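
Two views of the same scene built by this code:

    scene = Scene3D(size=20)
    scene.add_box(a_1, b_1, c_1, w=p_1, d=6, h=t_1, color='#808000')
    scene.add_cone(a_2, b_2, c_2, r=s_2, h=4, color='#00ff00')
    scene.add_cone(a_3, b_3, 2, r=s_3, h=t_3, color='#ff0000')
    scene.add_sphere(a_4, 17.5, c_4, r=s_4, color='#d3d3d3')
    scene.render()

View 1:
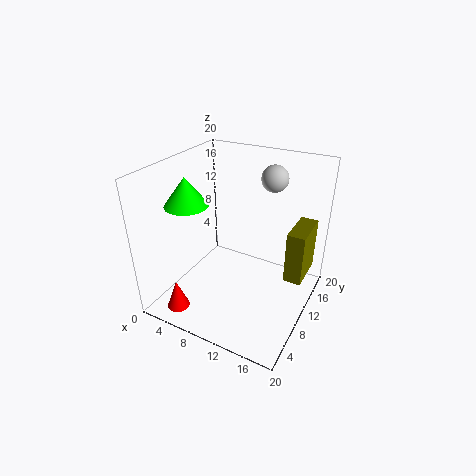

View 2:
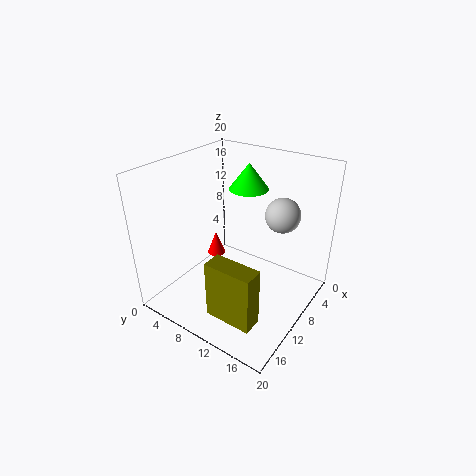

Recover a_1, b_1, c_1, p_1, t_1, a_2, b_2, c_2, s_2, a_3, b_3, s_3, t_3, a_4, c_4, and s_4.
a_1 = 16.5; b_1 = 11.5; c_1 = 4; p_1 = 2.5; t_1 = 7.5; a_2 = 3.5; b_2 = 7.5; c_2 = 14.5; s_2 = 3; a_3 = 5; b_3 = 2; s_3 = 1.5; t_3 = 4; a_4 = 12; c_4 = 16.5; s_4 = 2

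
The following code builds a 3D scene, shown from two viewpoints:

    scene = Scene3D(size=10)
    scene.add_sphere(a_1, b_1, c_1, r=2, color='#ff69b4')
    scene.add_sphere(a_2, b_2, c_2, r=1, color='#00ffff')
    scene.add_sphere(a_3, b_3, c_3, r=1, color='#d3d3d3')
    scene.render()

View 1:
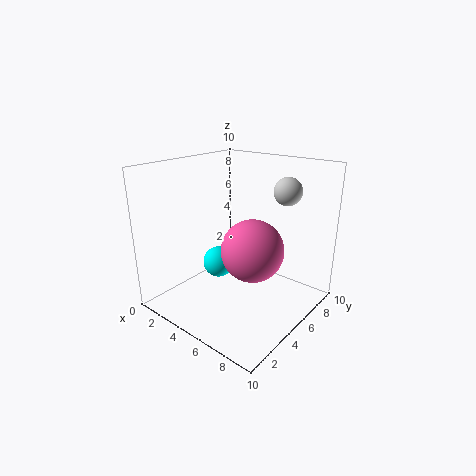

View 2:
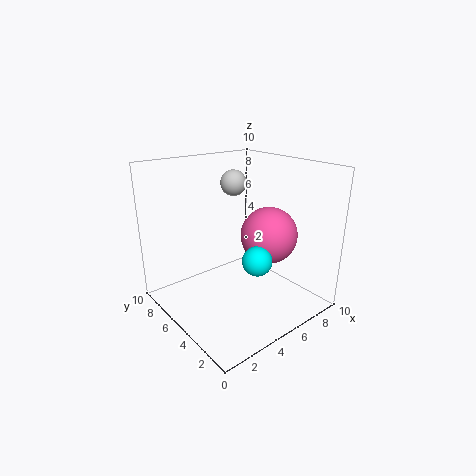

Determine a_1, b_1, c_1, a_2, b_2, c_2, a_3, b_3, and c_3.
a_1 = 7
b_1 = 4
c_1 = 5
a_2 = 5
b_2 = 3
c_2 = 4
a_3 = 7
b_3 = 8
c_3 = 8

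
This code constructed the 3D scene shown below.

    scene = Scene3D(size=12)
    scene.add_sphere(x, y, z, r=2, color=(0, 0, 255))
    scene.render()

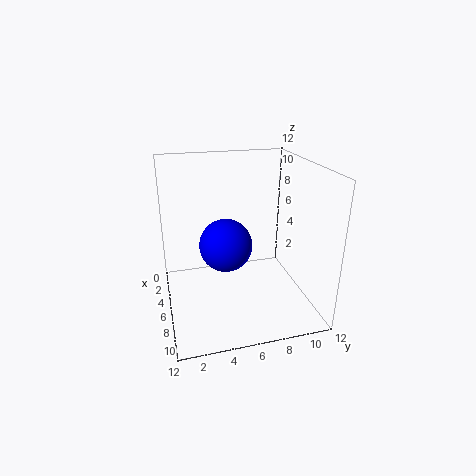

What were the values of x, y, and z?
x = 8
y = 4.5
z = 6.5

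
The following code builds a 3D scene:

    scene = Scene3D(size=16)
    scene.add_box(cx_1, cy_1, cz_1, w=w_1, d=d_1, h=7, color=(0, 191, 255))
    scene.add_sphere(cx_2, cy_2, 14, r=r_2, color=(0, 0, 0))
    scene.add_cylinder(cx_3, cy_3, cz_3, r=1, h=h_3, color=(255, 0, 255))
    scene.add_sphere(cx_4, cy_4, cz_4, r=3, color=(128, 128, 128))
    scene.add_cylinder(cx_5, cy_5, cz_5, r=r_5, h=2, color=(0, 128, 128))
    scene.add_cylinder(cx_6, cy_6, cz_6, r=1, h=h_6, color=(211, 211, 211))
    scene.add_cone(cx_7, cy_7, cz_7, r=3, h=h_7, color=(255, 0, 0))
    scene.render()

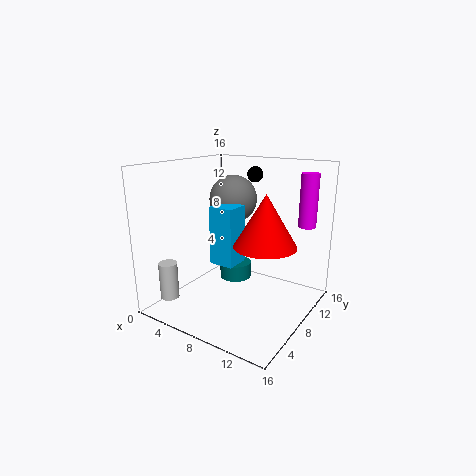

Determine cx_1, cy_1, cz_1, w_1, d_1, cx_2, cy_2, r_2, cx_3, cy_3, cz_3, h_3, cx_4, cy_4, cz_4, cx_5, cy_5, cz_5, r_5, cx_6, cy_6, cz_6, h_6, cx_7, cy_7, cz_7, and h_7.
cx_1 = 4, cy_1 = 8, cz_1 = 4, w_1 = 3, d_1 = 3, cx_2 = 6, cy_2 = 15, r_2 = 1, cx_3 = 14, cy_3 = 13, cz_3 = 9, h_3 = 6, cx_4 = 4, cy_4 = 13, cz_4 = 11, cx_5 = 5, cy_5 = 12, cz_5 = 1, r_5 = 2, cx_6 = 3, cy_6 = 2, cz_6 = 2, h_6 = 4, cx_7 = 13, cy_7 = 5, cz_7 = 9, h_7 = 5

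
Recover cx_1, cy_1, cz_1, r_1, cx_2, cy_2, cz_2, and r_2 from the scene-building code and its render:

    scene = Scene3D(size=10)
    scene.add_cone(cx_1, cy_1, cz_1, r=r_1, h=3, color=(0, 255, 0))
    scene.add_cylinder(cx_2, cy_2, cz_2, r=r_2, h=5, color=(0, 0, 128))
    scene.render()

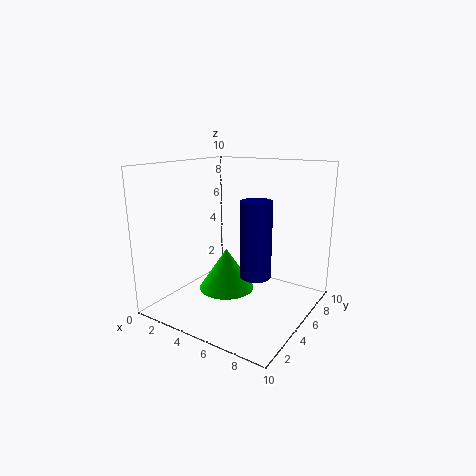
cx_1 = 4, cy_1 = 5, cz_1 = 1, r_1 = 2, cx_2 = 7, cy_2 = 4, cz_2 = 3, r_2 = 1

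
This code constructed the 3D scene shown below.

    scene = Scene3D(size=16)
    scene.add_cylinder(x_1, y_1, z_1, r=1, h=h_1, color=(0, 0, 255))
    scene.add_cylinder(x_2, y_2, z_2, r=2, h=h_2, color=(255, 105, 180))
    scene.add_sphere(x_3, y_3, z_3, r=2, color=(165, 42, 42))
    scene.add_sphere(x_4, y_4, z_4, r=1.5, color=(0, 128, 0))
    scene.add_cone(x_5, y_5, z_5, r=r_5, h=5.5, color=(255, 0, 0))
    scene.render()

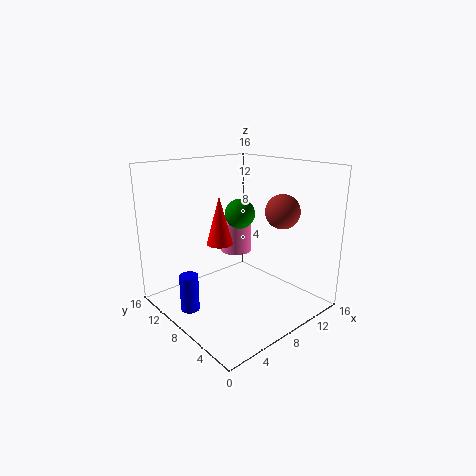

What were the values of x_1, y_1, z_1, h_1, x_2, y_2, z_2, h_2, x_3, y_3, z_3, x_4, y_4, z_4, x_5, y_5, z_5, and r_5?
x_1 = 2; y_1 = 9; z_1 = 1; h_1 = 4; x_2 = 12; y_2 = 13; z_2 = 4; h_2 = 4; x_3 = 13; y_3 = 6; z_3 = 10.5; x_4 = 6.5; y_4 = 6; z_4 = 11.5; x_5 = 7; y_5 = 10; z_5 = 7; r_5 = 1.5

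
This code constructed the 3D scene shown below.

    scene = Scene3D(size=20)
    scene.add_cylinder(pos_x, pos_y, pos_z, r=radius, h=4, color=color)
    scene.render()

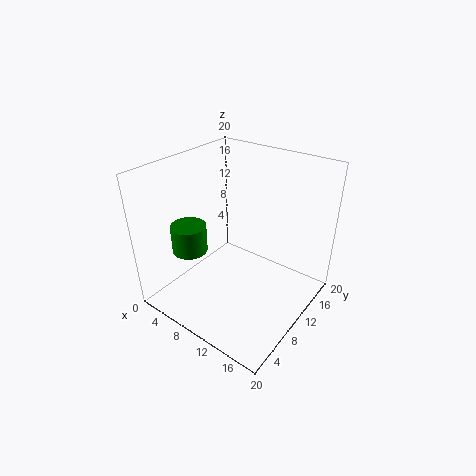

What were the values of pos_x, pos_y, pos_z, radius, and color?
pos_x = 4; pos_y = 6.5; pos_z = 7.5; radius = 2.5; color = 'green'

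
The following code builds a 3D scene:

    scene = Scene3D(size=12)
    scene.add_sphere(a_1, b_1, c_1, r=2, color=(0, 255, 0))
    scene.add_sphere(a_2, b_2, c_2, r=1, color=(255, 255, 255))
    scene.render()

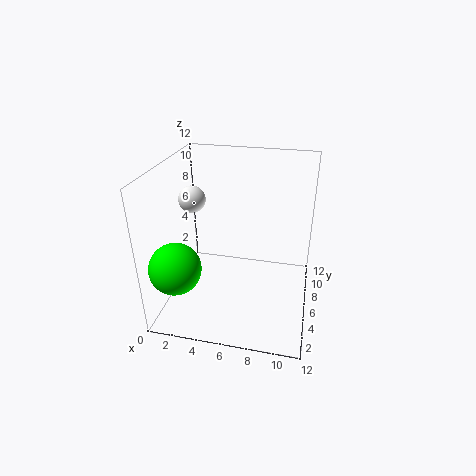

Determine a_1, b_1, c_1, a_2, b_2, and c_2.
a_1 = 2
b_1 = 2
c_1 = 5
a_2 = 3
b_2 = 4
c_2 = 10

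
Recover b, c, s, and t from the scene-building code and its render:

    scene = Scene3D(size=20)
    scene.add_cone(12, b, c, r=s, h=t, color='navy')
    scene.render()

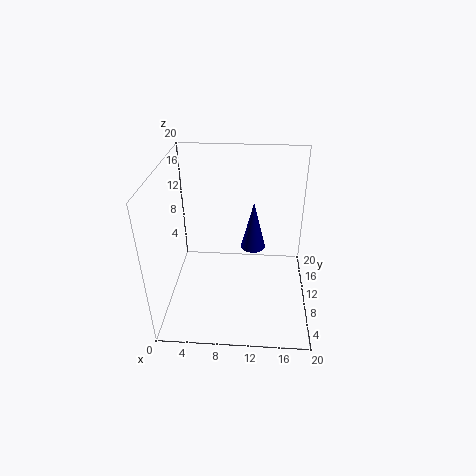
b = 17, c = 4, s = 2, t = 8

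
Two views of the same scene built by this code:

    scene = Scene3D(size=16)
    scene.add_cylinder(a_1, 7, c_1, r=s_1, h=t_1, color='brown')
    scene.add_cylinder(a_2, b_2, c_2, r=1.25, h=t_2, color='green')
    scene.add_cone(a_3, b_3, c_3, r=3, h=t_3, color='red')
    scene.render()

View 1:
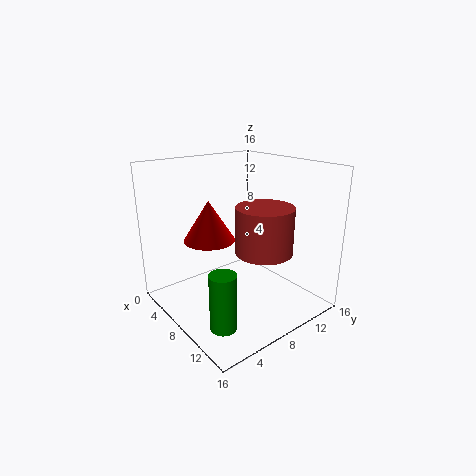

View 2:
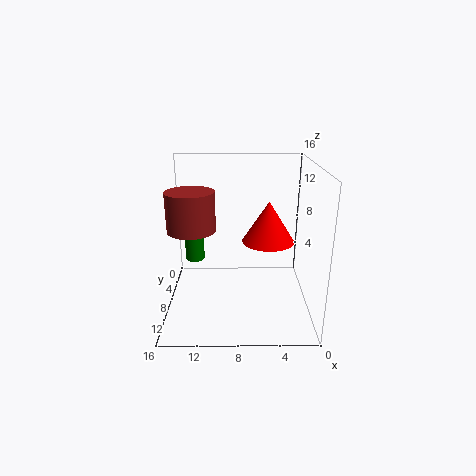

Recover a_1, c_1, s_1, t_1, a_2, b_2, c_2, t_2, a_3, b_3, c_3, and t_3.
a_1 = 13.25
c_1 = 8.5
s_1 = 2.75
t_1 = 4.5
a_2 = 13.75
b_2 = 1.75
c_2 = 2.5
t_2 = 5.5
a_3 = 4.5
b_3 = 6.5
c_3 = 7
t_3 = 4.75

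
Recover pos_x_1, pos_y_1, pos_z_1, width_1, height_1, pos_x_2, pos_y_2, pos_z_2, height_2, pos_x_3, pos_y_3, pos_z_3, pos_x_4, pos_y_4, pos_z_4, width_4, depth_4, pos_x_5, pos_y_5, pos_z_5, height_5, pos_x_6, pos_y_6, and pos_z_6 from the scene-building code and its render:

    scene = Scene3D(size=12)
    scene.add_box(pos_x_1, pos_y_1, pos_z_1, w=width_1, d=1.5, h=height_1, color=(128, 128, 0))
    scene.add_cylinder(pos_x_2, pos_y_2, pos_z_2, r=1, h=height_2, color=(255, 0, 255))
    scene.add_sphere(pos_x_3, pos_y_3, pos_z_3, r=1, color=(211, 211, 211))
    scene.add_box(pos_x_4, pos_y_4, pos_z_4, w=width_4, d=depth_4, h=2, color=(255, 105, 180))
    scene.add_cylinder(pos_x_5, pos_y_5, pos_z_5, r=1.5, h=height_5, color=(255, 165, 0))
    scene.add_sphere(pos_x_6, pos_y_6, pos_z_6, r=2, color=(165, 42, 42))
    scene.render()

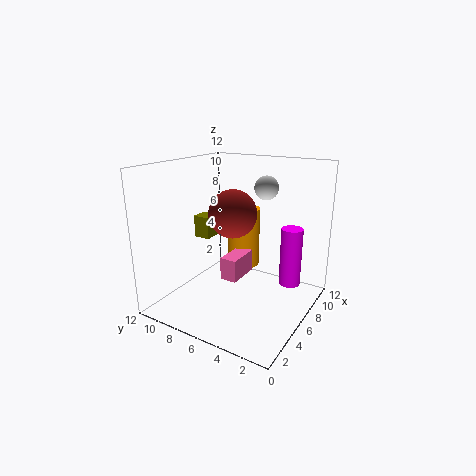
pos_x_1 = 6.5; pos_y_1 = 9.5; pos_z_1 = 5; width_1 = 1.5; height_1 = 2; pos_x_2 = 10.5; pos_y_2 = 3; pos_z_2 = 0.5; height_2 = 5.5; pos_x_3 = 8; pos_y_3 = 4.5; pos_z_3 = 10; pos_x_4 = 5.5; pos_y_4 = 6; pos_z_4 = 2; width_4 = 3; depth_4 = 1.5; pos_x_5 = 9.5; pos_y_5 = 7.5; pos_z_5 = 2; height_5 = 5.5; pos_x_6 = 6; pos_y_6 = 6.5; pos_z_6 = 8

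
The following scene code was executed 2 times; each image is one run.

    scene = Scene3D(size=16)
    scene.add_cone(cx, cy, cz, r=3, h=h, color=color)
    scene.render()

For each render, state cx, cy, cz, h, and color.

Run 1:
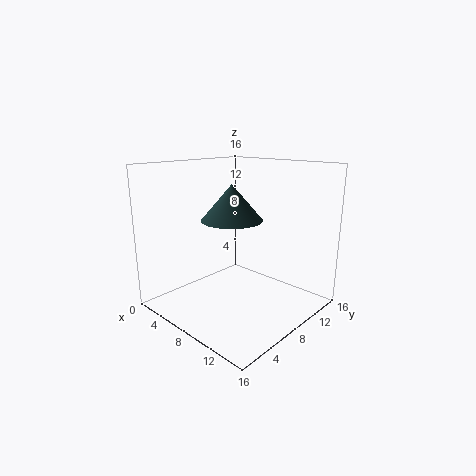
cx = 10, cy = 5, cz = 11, h = 3.5, color = 'darkslategray'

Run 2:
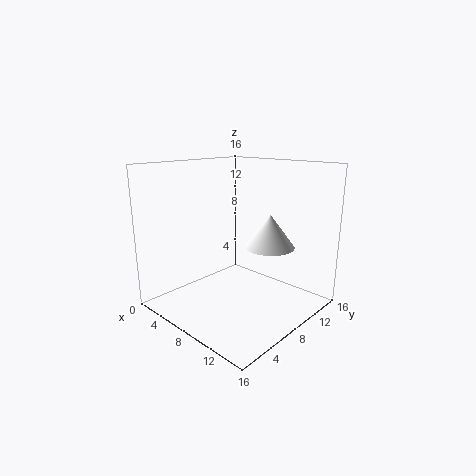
cx = 9, cy = 12.5, cz = 6, h = 4, color = 'white'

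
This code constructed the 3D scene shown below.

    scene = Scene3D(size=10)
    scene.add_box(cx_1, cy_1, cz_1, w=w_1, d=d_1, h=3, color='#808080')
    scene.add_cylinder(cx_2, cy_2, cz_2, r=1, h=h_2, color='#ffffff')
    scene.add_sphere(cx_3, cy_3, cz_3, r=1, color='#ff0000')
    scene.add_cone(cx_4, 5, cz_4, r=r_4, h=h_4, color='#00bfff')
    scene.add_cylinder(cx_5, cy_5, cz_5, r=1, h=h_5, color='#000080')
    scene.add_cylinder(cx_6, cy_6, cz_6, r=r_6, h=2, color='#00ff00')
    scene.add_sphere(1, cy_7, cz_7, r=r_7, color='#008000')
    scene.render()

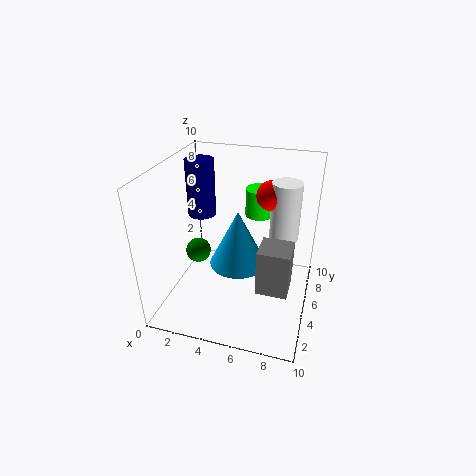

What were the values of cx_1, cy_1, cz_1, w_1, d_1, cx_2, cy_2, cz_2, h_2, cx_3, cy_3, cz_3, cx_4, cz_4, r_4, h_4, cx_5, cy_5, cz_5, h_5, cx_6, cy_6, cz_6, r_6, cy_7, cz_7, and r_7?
cx_1 = 7; cy_1 = 2; cz_1 = 3; w_1 = 2; d_1 = 2; cx_2 = 8; cy_2 = 6; cz_2 = 5; h_2 = 4; cx_3 = 7; cy_3 = 6; cz_3 = 8; cx_4 = 5; cz_4 = 3; r_4 = 2; h_4 = 4; cx_5 = 2; cy_5 = 6; cz_5 = 6; h_5 = 4; cx_6 = 6; cy_6 = 7; cz_6 = 6; r_6 = 1; cy_7 = 7; cz_7 = 2; r_7 = 1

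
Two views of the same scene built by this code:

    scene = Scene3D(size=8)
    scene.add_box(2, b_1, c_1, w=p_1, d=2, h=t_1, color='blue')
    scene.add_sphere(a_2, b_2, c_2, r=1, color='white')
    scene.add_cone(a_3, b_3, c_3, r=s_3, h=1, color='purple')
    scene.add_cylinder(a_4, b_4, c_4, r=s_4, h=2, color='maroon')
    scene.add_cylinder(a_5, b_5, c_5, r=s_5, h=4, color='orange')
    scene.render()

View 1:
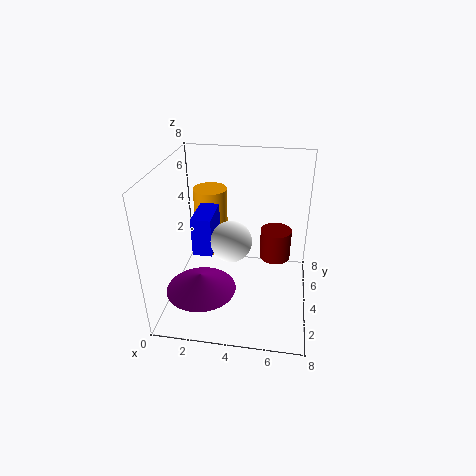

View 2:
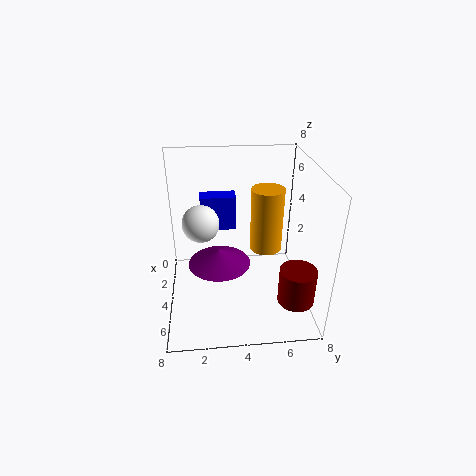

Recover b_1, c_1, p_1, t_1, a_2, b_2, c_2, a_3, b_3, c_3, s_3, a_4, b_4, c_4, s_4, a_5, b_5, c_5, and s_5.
b_1 = 2
c_1 = 4
p_1 = 1
t_1 = 2
a_2 = 4
b_2 = 2
c_2 = 5
a_3 = 2
b_3 = 3
c_3 = 1
s_3 = 2
a_4 = 6
b_4 = 7
c_4 = 1
s_4 = 1
a_5 = 2
b_5 = 6
c_5 = 2
s_5 = 1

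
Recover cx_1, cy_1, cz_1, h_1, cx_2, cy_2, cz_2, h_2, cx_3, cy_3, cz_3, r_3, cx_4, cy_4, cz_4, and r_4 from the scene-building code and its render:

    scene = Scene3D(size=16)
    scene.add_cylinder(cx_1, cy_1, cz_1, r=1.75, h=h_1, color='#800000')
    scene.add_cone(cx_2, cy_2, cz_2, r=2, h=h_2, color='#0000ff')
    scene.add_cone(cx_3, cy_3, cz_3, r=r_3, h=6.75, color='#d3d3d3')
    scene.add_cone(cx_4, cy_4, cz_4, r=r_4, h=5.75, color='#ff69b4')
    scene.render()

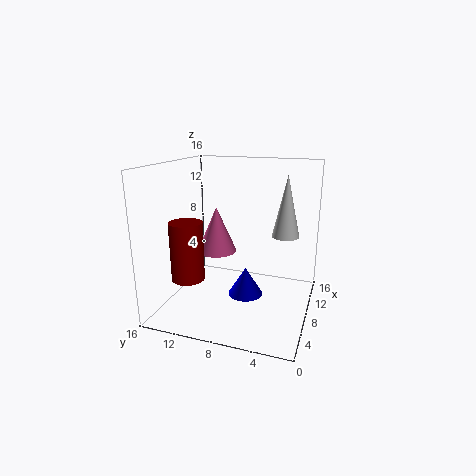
cx_1 = 4
cy_1 = 12.25
cz_1 = 4.25
h_1 = 6.25
cx_2 = 8.5
cy_2 = 7.25
cz_2 = 1
h_2 = 3.25
cx_3 = 9.5
cy_3 = 3
cz_3 = 8.25
r_3 = 1.5
cx_4 = 12
cy_4 = 12.25
cz_4 = 4.5
r_4 = 2.5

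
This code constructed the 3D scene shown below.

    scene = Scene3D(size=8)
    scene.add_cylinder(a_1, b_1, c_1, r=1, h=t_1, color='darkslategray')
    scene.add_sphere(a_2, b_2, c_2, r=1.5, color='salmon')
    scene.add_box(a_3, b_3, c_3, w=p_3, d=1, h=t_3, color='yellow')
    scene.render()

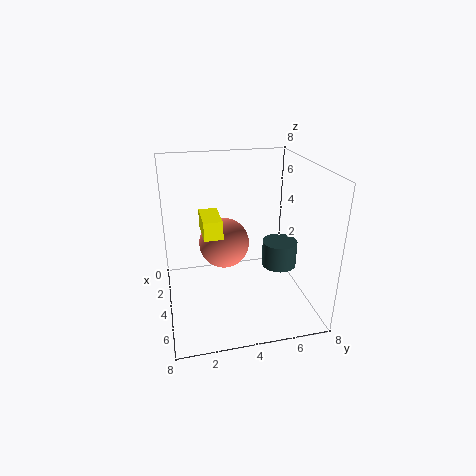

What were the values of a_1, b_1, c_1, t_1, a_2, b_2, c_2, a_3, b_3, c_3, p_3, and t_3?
a_1 = 4, b_1 = 6.5, c_1 = 2, t_1 = 1.5, a_2 = 2.5, b_2 = 3.5, c_2 = 3, a_3 = 3, b_3 = 2, c_3 = 4.5, p_3 = 2, t_3 = 1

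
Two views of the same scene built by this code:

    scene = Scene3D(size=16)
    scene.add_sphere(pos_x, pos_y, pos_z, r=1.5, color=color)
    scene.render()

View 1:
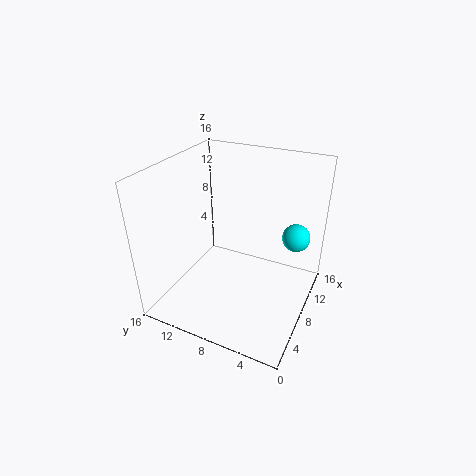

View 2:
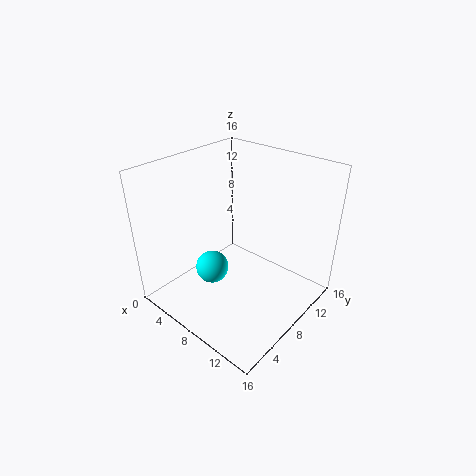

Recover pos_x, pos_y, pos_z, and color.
pos_x = 10; pos_y = 2; pos_z = 8.5; color = 'cyan'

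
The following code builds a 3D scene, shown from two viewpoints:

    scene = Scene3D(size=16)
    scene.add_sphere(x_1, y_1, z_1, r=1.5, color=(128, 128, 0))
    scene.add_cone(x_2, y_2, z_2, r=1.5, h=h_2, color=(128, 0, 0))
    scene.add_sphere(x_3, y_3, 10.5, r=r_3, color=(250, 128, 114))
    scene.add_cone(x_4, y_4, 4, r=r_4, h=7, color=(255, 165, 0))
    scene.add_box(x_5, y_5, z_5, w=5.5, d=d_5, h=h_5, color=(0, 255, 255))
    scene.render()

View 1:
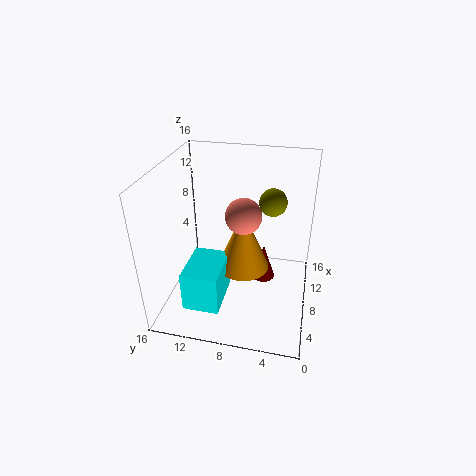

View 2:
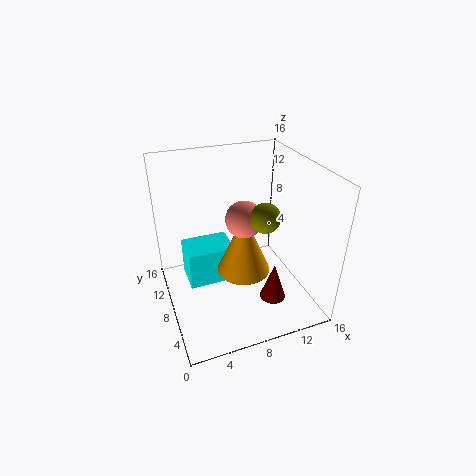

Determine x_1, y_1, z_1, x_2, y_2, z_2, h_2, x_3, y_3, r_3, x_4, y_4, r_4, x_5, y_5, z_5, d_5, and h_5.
x_1 = 9.5; y_1 = 4.5; z_1 = 12; x_2 = 11.5; y_2 = 5.5; z_2 = 0.5; h_2 = 4.5; x_3 = 8.5; y_3 = 7.5; r_3 = 2; x_4 = 8.5; y_4 = 7.5; r_4 = 3; x_5 = 2.5; y_5 = 9; z_5 = 1.5; d_5 = 4; h_5 = 4.5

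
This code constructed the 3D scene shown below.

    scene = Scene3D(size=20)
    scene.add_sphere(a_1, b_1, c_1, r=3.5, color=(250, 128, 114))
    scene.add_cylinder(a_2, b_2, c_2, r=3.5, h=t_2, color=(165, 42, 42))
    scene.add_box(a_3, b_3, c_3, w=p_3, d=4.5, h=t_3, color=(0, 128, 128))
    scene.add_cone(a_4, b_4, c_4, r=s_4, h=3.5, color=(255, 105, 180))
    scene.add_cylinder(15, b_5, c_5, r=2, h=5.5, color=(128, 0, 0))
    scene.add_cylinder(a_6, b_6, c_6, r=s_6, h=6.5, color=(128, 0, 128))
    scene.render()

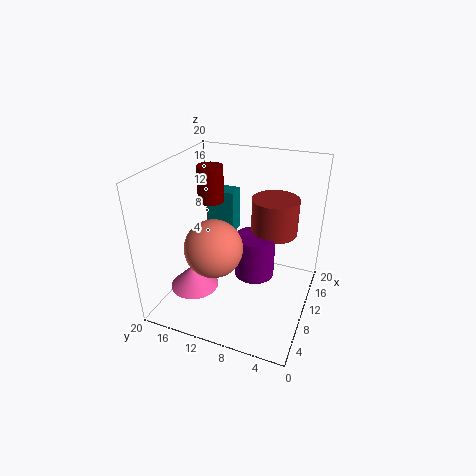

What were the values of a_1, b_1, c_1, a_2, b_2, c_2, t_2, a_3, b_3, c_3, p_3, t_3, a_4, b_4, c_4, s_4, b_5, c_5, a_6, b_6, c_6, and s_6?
a_1 = 3.5
b_1 = 10.5
c_1 = 12
a_2 = 16
b_2 = 6.5
c_2 = 8.5
t_2 = 5.5
a_3 = 16.5
b_3 = 13.5
c_3 = 6.5
p_3 = 3
t_3 = 7
a_4 = 7.5
b_4 = 16
c_4 = 2
s_4 = 3.5
b_5 = 16.5
c_5 = 12.5
a_6 = 13
b_6 = 8.5
c_6 = 2.5
s_6 = 3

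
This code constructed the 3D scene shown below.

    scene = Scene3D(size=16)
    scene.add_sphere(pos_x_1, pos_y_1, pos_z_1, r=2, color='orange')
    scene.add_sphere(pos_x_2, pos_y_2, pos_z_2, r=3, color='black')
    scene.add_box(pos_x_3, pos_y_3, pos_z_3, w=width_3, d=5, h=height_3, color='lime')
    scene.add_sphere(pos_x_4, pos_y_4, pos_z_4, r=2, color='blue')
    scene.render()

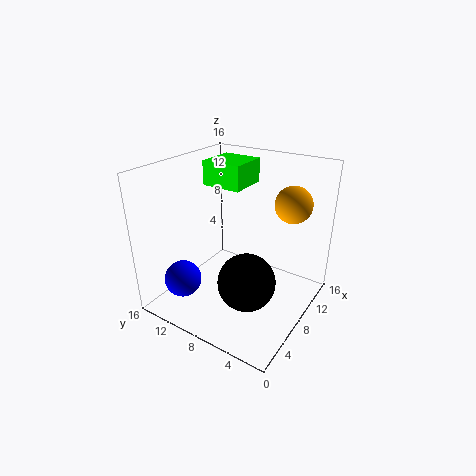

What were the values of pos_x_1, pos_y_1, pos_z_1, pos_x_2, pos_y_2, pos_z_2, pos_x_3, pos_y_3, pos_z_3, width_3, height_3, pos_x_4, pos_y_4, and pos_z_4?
pos_x_1 = 11
pos_y_1 = 3
pos_z_1 = 12
pos_x_2 = 5
pos_y_2 = 5
pos_z_2 = 5
pos_x_3 = 11
pos_y_3 = 10
pos_z_3 = 12
width_3 = 5
height_3 = 3
pos_x_4 = 3
pos_y_4 = 12
pos_z_4 = 4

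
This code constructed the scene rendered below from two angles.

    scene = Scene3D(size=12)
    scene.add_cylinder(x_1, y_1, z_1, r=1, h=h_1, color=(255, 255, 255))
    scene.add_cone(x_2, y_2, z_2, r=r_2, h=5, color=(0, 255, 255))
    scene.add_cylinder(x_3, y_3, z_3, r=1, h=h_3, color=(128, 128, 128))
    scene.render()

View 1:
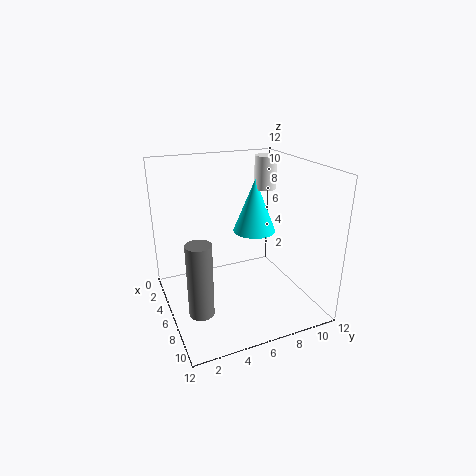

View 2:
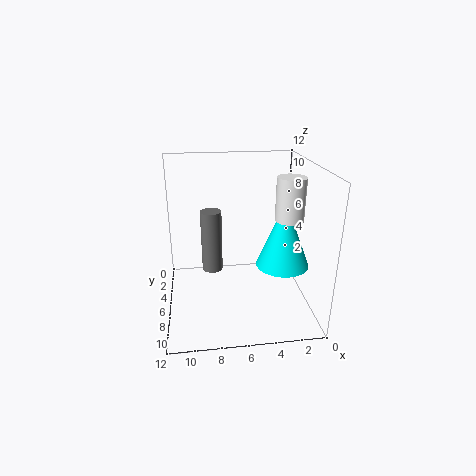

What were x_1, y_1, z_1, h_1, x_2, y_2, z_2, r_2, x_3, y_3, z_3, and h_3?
x_1 = 3, y_1 = 10, z_1 = 9, h_1 = 3, x_2 = 3, y_2 = 9, z_2 = 5, r_2 = 2, x_3 = 8, y_3 = 2, z_3 = 1, h_3 = 6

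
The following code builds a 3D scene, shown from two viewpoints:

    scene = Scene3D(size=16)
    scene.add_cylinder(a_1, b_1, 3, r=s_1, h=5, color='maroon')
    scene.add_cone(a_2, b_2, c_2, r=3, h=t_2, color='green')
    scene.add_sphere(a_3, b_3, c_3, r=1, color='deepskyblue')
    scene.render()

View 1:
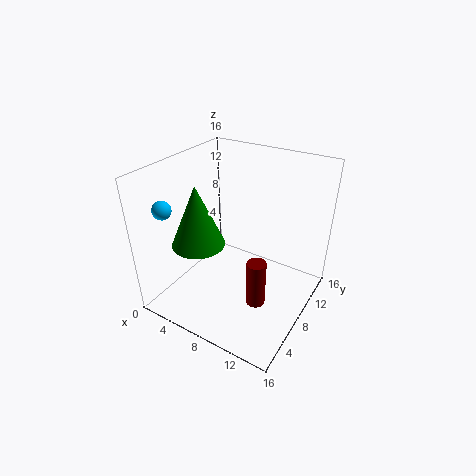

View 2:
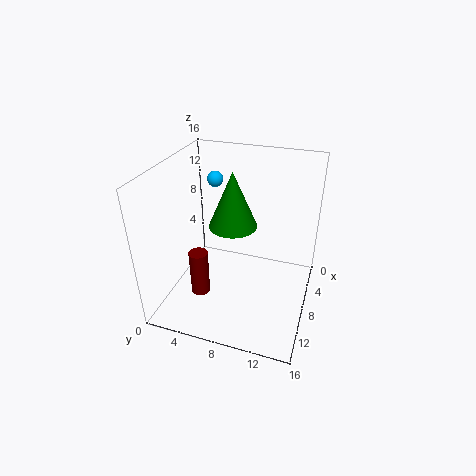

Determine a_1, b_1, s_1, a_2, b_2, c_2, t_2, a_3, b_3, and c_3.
a_1 = 12
b_1 = 5
s_1 = 1
a_2 = 4
b_2 = 6
c_2 = 7
t_2 = 7
a_3 = 2
b_3 = 3
c_3 = 12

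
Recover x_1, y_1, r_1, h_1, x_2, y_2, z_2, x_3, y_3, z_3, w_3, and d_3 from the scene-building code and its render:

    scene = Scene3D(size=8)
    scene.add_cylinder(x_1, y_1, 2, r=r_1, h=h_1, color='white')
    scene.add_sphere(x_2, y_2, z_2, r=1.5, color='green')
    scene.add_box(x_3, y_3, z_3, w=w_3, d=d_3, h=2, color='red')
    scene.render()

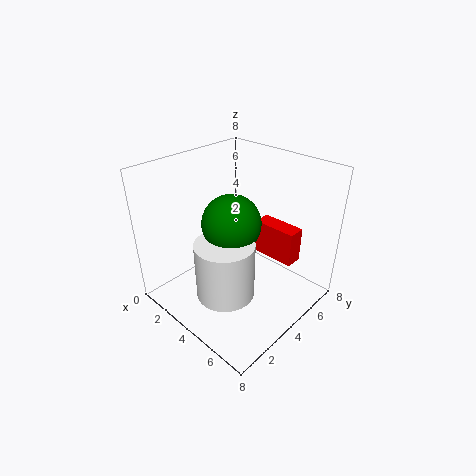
x_1 = 5
y_1 = 2
r_1 = 1.5
h_1 = 3
x_2 = 4.5
y_2 = 3
z_2 = 5.5
x_3 = 4
y_3 = 5.5
z_3 = 2.5
w_3 = 2.5
d_3 = 1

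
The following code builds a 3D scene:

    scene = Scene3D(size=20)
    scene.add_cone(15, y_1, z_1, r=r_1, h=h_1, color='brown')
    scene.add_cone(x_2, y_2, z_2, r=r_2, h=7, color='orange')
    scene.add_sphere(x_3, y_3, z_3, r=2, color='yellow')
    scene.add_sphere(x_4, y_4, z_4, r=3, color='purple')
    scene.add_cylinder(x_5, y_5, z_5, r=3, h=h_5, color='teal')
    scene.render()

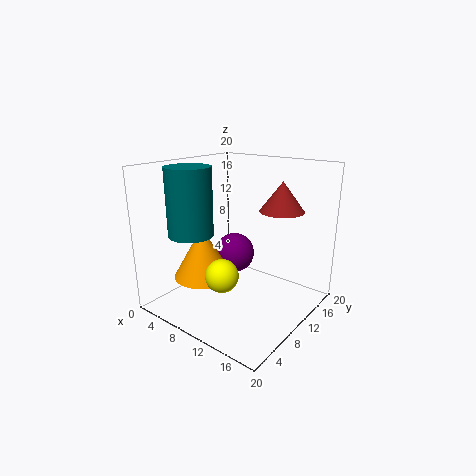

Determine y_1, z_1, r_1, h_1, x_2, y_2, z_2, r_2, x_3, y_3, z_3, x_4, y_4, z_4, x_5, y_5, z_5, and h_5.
y_1 = 13, z_1 = 14, r_1 = 3, h_1 = 4, x_2 = 7, y_2 = 6, z_2 = 5, r_2 = 4, x_3 = 13, y_3 = 3, z_3 = 8, x_4 = 7, y_4 = 13, z_4 = 6, x_5 = 6, y_5 = 5, z_5 = 11, h_5 = 9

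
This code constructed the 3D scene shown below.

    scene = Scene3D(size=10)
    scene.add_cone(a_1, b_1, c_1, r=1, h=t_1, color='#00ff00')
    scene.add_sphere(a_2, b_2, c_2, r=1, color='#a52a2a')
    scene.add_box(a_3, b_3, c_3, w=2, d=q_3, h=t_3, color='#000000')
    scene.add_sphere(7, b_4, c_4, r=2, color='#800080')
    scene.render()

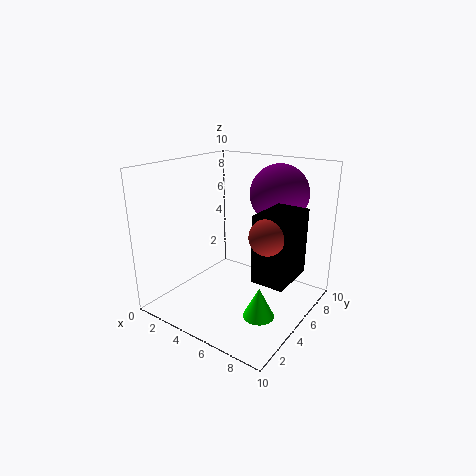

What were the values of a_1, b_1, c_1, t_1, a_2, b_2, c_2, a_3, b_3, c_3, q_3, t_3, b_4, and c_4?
a_1 = 8
b_1 = 3
c_1 = 1
t_1 = 2
a_2 = 9
b_2 = 2
c_2 = 7
a_3 = 8
b_3 = 2
c_3 = 4
q_3 = 3
t_3 = 4
b_4 = 7
c_4 = 8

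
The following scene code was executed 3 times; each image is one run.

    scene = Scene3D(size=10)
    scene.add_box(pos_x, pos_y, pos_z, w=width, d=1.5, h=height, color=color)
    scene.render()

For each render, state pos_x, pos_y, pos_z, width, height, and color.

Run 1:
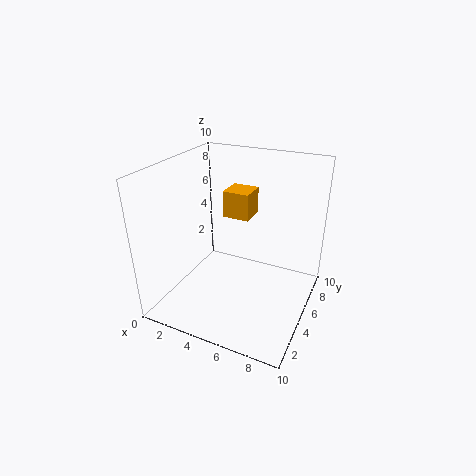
pos_x = 5.5, pos_y = 2, pos_z = 8, width = 1.5, height = 1.5, color = 'orange'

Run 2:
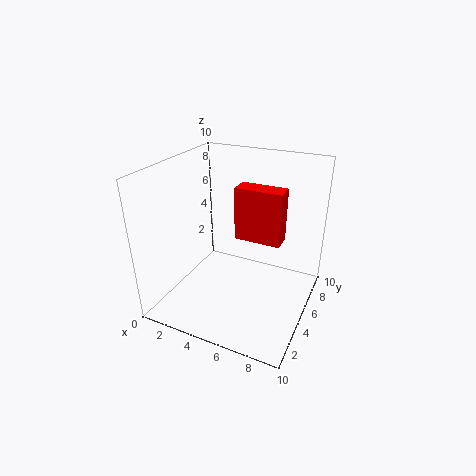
pos_x = 4, pos_y = 6.5, pos_z = 4, width = 3.5, height = 4, color = 'red'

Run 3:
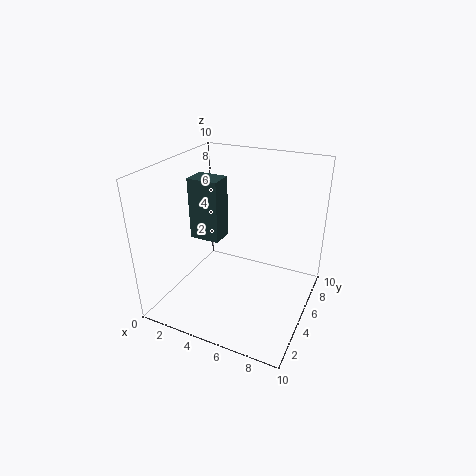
pos_x = 2.5, pos_y = 3, pos_z = 5.5, width = 2, height = 4, color = 'darkslategray'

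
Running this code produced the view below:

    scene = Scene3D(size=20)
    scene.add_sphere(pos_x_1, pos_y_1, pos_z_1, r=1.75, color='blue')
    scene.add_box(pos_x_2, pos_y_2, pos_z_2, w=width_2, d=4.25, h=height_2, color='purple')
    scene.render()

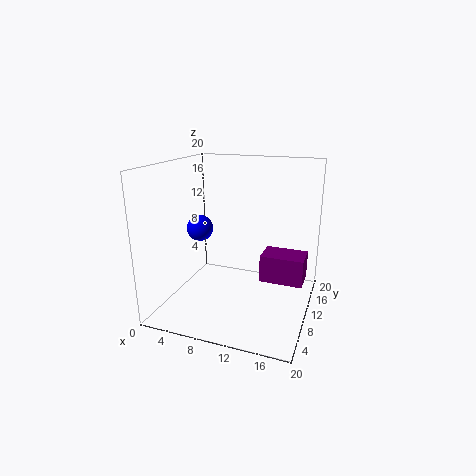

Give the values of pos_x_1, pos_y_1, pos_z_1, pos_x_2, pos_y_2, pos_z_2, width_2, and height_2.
pos_x_1 = 5.5
pos_y_1 = 7.5
pos_z_1 = 11.75
pos_x_2 = 12.75
pos_y_2 = 11.5
pos_z_2 = 3
width_2 = 6.25
height_2 = 4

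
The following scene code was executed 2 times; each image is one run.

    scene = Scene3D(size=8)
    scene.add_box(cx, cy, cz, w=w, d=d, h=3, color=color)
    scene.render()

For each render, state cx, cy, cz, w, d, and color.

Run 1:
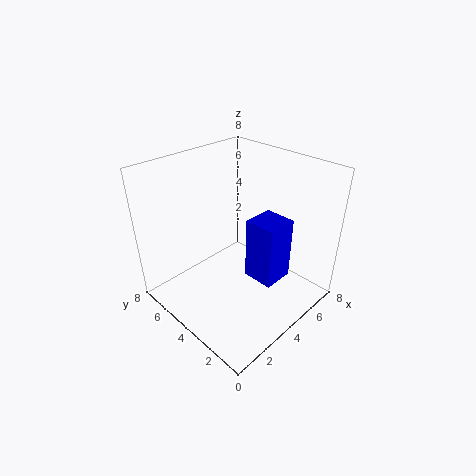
cx = 2.5; cy = 0.5; cz = 3.5; w = 1.5; d = 1.5; color = 'blue'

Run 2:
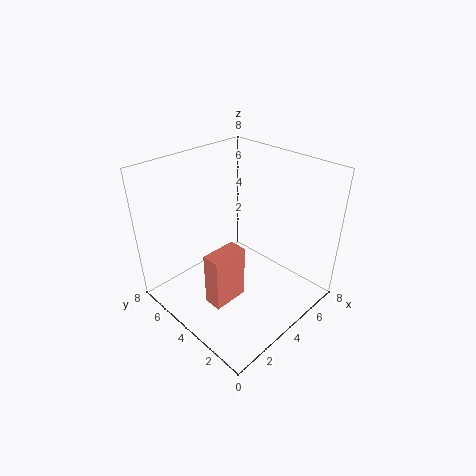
cx = 1.5; cy = 3; cz = 1; w = 2; d = 1; color = 'salmon'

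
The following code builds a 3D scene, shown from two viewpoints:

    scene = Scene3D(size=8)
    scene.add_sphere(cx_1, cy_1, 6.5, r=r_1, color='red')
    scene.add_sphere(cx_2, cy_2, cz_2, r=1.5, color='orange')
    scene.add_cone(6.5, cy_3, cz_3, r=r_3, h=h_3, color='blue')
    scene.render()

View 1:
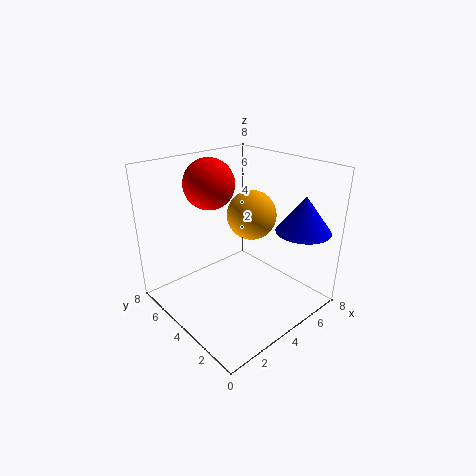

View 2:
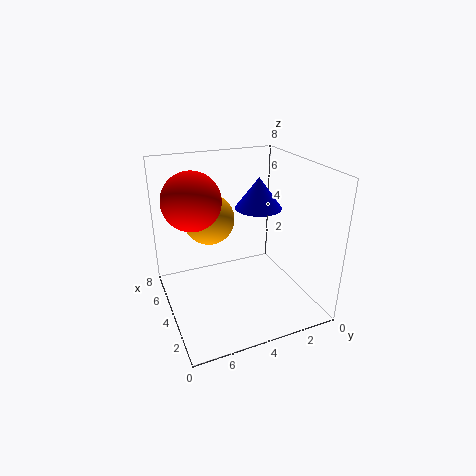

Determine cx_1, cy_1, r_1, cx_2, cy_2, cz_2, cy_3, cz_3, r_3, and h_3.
cx_1 = 4, cy_1 = 6.5, r_1 = 1.5, cx_2 = 6, cy_2 = 5, cz_2 = 4.5, cy_3 = 1.5, cz_3 = 4.5, r_3 = 1.5, h_3 = 2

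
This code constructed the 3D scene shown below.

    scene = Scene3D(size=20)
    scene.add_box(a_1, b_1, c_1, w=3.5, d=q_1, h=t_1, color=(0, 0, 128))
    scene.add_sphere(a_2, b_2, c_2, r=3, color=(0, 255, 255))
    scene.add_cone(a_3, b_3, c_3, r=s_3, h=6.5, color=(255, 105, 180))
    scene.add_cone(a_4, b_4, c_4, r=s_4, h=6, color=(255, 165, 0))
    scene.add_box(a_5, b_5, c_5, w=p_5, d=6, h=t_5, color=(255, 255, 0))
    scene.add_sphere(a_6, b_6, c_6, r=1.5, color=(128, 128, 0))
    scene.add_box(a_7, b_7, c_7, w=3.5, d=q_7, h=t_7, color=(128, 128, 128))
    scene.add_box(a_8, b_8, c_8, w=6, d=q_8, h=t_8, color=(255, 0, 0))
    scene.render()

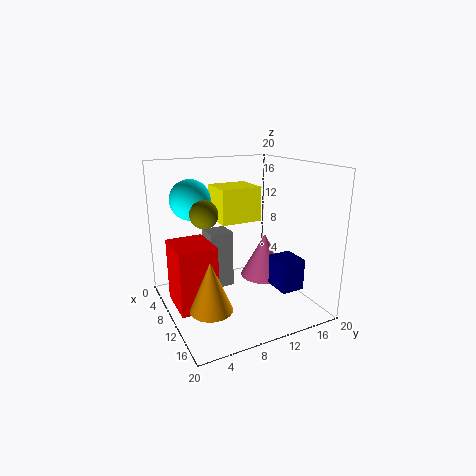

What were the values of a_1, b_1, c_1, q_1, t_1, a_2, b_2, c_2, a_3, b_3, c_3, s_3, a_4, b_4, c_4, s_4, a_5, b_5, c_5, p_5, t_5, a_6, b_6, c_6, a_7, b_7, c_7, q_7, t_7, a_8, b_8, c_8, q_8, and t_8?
a_1 = 15, b_1 = 12, c_1 = 5, q_1 = 3, t_1 = 4, a_2 = 3.5, b_2 = 5.5, c_2 = 14.5, a_3 = 9, b_3 = 15, c_3 = 3, s_3 = 3.5, a_4 = 17, b_4 = 3, c_4 = 4.5, s_4 = 2.5, a_5 = 3, b_5 = 8.5, c_5 = 11.5, p_5 = 5.5, t_5 = 5, a_6 = 17, b_6 = 2.5, c_6 = 16, a_7 = 4, b_7 = 7, c_7 = 1.5, q_7 = 3.5, t_7 = 8.5, a_8 = 7.5, b_8 = 0.5, c_8 = 2, q_8 = 5, t_8 = 8.5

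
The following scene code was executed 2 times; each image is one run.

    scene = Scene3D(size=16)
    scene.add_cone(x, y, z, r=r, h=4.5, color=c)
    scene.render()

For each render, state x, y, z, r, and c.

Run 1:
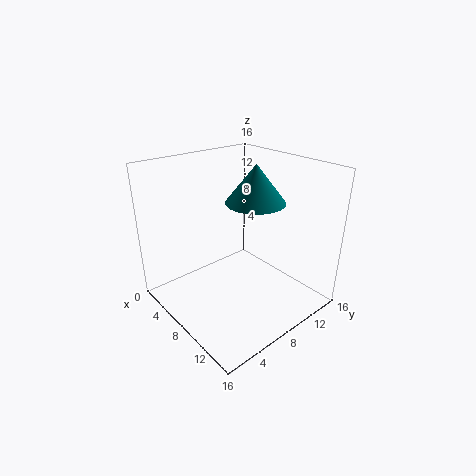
x = 7; y = 11.5; z = 11; r = 3.5; c = 'teal'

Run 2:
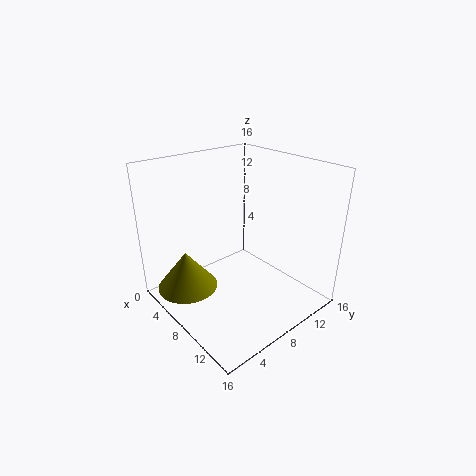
x = 4; y = 3.5; z = 1.5; r = 3.5; c = 'olive'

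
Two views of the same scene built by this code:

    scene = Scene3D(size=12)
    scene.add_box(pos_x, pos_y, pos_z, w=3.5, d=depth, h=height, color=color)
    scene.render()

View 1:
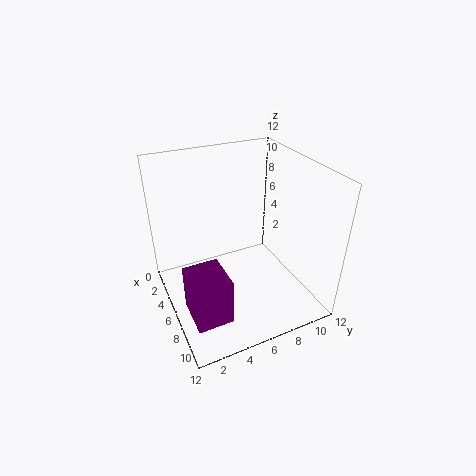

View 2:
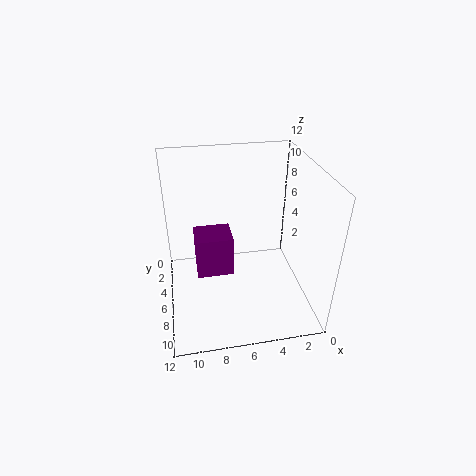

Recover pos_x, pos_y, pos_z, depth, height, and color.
pos_x = 6; pos_y = 1; pos_z = 0.5; depth = 3; height = 4; color = 'purple'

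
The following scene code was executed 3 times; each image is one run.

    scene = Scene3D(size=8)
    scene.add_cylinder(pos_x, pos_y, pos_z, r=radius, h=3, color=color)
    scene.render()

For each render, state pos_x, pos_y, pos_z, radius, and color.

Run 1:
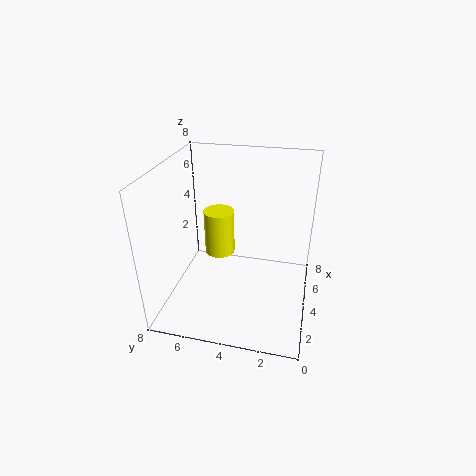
pos_x = 7, pos_y = 6, pos_z = 1, radius = 1, color = 'yellow'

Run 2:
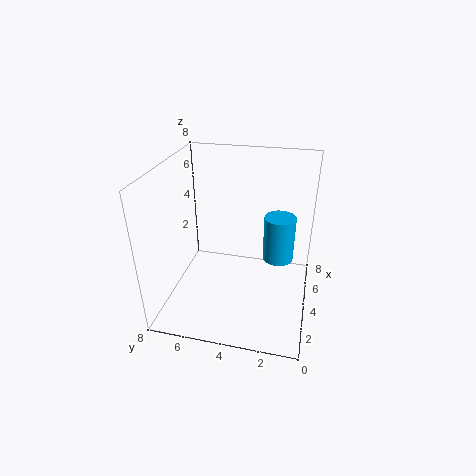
pos_x = 7, pos_y = 2, pos_z = 1, radius = 1, color = 'deepskyblue'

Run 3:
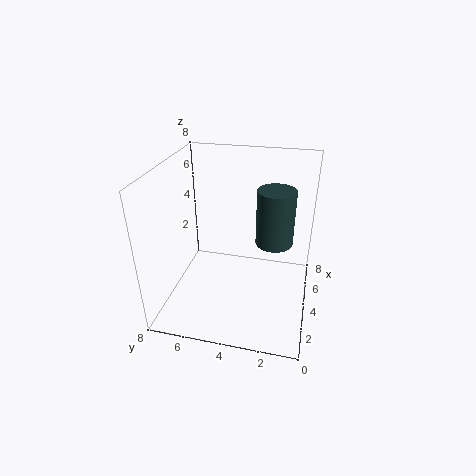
pos_x = 4, pos_y = 2, pos_z = 4, radius = 1, color = 'darkslategray'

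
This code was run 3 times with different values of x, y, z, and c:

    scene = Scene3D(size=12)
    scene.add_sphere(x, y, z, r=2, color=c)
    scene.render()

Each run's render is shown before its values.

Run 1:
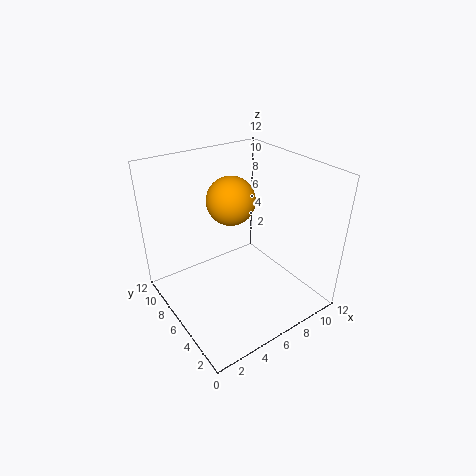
x = 6; y = 7; z = 9; c = 'orange'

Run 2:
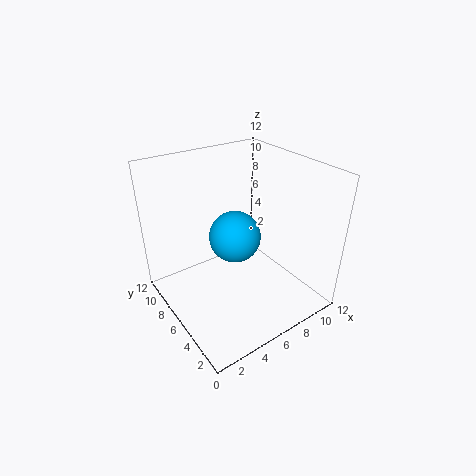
x = 5; y = 5; z = 7; c = 'deepskyblue'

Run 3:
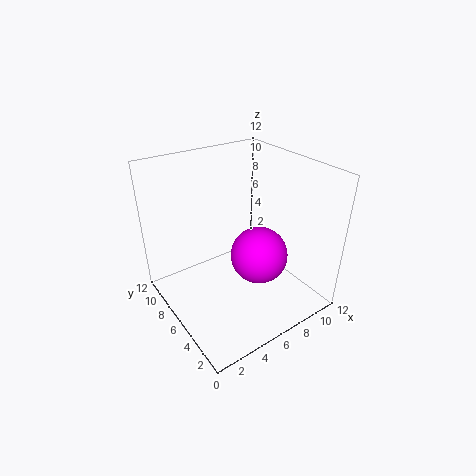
x = 5; y = 2; z = 7; c = 'magenta'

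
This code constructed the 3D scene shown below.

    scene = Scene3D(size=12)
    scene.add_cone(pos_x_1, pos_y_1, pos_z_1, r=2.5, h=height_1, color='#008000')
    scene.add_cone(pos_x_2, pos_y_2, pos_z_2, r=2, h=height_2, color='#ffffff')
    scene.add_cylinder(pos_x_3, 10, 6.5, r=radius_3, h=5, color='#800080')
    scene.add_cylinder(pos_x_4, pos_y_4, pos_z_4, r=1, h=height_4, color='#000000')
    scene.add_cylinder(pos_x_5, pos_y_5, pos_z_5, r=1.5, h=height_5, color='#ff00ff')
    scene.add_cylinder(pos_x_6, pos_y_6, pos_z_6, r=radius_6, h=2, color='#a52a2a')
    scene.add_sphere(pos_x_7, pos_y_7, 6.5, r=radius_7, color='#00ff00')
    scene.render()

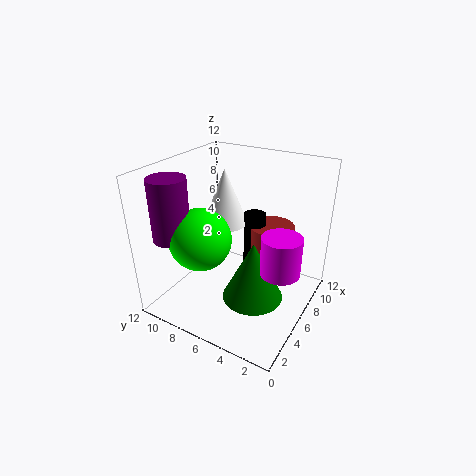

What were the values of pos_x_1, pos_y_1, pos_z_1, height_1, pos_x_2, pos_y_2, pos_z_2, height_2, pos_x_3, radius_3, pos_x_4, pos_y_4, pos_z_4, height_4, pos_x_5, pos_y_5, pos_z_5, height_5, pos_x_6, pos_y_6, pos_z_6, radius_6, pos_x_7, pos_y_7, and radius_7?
pos_x_1 = 5
pos_y_1 = 4
pos_z_1 = 1.5
height_1 = 5
pos_x_2 = 8
pos_y_2 = 8.5
pos_z_2 = 6
height_2 = 5
pos_x_3 = 2.5
radius_3 = 1.5
pos_x_4 = 9
pos_y_4 = 6
pos_z_4 = 2
height_4 = 5
pos_x_5 = 4.5
pos_y_5 = 1.5
pos_z_5 = 5
height_5 = 3
pos_x_6 = 9.5
pos_y_6 = 4.5
pos_z_6 = 4
radius_6 = 2
pos_x_7 = 3.5
pos_y_7 = 8
radius_7 = 2.5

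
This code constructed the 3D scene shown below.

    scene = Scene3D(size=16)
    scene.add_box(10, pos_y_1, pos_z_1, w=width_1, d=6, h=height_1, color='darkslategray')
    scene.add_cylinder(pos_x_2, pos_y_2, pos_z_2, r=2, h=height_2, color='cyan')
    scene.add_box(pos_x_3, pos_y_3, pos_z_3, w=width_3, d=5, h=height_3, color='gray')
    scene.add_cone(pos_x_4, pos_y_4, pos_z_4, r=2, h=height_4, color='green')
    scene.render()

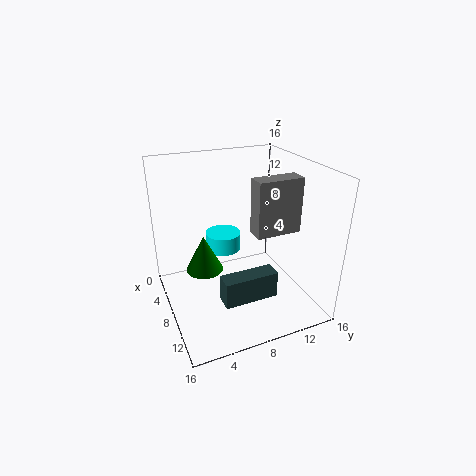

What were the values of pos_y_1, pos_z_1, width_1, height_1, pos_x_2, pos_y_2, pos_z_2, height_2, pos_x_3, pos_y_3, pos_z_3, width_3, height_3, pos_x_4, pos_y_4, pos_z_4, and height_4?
pos_y_1 = 5, pos_z_1 = 2, width_1 = 2, height_1 = 3, pos_x_2 = 6, pos_y_2 = 7, pos_z_2 = 6, height_2 = 2, pos_x_3 = 9, pos_y_3 = 9, pos_z_3 = 9, width_3 = 2, height_3 = 6, pos_x_4 = 8, pos_y_4 = 4, pos_z_4 = 5, height_4 = 4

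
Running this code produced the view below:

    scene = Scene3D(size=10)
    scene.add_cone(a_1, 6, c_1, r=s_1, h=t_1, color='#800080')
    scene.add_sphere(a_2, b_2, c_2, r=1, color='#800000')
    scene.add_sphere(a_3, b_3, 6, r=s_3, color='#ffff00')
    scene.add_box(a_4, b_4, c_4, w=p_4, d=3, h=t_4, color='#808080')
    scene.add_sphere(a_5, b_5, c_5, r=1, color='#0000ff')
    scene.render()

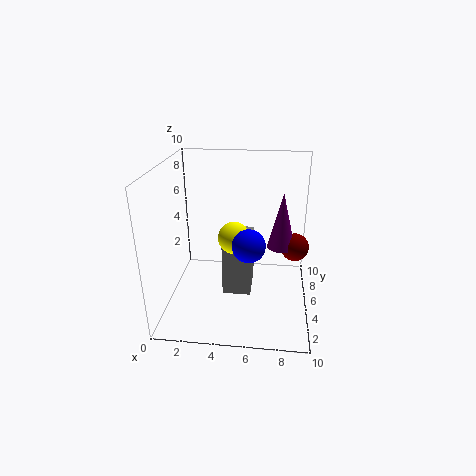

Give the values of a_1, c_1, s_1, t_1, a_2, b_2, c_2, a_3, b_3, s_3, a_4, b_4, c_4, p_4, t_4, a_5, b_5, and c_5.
a_1 = 8
c_1 = 4
s_1 = 1
t_1 = 4
a_2 = 9
b_2 = 6
c_2 = 4
a_3 = 5
b_3 = 3
s_3 = 1
a_4 = 4
b_4 = 4
c_4 = 1
p_4 = 2
t_4 = 4
a_5 = 6
b_5 = 2
c_5 = 6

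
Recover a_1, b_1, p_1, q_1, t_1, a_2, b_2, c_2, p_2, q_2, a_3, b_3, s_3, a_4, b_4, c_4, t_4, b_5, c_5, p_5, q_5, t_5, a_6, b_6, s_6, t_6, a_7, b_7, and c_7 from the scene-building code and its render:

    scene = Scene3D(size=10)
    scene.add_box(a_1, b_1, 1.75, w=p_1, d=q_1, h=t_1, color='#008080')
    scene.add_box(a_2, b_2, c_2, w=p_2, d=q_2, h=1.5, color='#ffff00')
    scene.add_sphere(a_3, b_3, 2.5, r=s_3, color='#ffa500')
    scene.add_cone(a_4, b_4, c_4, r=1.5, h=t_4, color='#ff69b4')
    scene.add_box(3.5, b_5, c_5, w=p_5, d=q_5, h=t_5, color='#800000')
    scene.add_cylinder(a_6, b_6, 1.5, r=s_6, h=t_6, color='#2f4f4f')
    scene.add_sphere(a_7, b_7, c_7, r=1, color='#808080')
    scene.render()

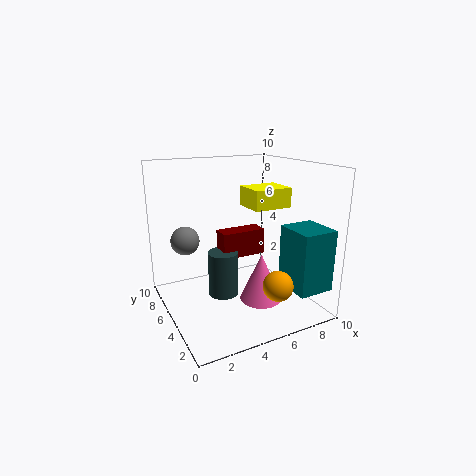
a_1 = 7.5, b_1 = 0.75, p_1 = 2.5, q_1 = 2.75, t_1 = 4.25, a_2 = 6.75, b_2 = 5.5, c_2 = 6.5, p_2 = 3, q_2 = 2.5, a_3 = 6.25, b_3 = 1.75, s_3 = 1, a_4 = 6.5, b_4 = 4.25, c_4 = 0.25, t_4 = 3.5, b_5 = 4, c_5 = 4, p_5 = 3, q_5 = 1.25, t_5 = 1.75, a_6 = 3.5, b_6 = 4.25, s_6 = 1, t_6 = 3, a_7 = 1.75, b_7 = 6.75, c_7 = 4.75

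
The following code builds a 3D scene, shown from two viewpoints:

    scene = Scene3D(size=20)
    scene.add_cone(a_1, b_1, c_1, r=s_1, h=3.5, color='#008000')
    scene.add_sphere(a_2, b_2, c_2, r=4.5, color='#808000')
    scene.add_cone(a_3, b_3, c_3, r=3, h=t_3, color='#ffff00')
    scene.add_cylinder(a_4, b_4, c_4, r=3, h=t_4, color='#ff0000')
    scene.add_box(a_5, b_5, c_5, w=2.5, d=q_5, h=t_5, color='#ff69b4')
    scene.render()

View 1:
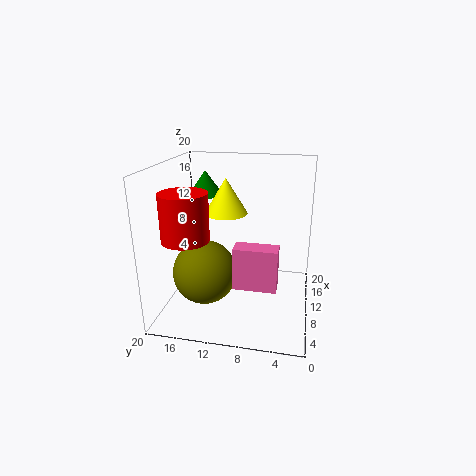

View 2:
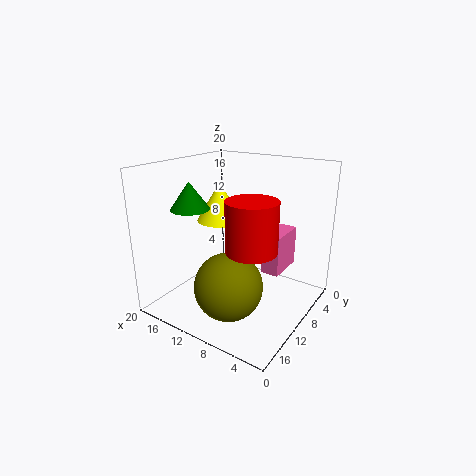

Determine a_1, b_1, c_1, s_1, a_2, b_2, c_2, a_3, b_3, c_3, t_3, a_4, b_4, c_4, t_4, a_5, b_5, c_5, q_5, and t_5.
a_1 = 13.5; b_1 = 15.5; c_1 = 15; s_1 = 2.5; a_2 = 8.5; b_2 = 14.5; c_2 = 5; a_3 = 11.5; b_3 = 12; c_3 = 13; t_3 = 5; a_4 = 4.5; b_4 = 15.5; c_4 = 11.5; t_4 = 6; a_5 = 4; b_5 = 4; c_5 = 5.5; q_5 = 5.5; t_5 = 5.5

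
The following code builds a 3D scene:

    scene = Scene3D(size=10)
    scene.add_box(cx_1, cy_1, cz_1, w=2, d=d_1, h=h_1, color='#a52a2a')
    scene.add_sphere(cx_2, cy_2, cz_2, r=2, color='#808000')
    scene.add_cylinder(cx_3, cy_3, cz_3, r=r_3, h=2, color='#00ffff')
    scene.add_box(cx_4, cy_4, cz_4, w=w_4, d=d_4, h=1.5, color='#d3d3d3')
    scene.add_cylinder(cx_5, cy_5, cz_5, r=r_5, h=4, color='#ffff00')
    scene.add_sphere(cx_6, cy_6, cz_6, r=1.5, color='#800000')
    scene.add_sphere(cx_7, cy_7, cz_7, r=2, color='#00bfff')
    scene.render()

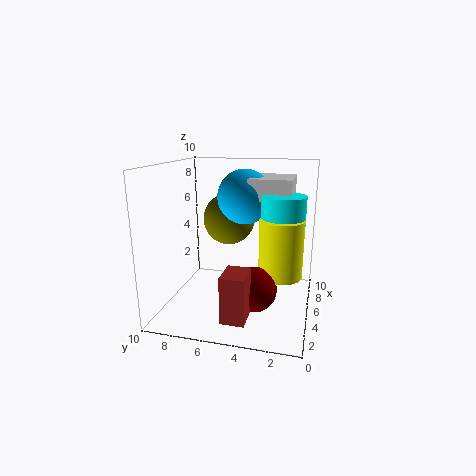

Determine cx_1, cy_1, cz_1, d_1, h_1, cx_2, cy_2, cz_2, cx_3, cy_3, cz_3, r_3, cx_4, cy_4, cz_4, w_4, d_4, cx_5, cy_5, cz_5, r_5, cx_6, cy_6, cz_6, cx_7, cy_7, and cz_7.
cx_1 = 0.5
cy_1 = 3.5
cz_1 = 1
d_1 = 1.5
h_1 = 3
cx_2 = 8
cy_2 = 6.5
cz_2 = 5.5
cx_3 = 5.5
cy_3 = 2
cz_3 = 6
r_3 = 1.5
cx_4 = 5.5
cy_4 = 1.5
cz_4 = 7.5
w_4 = 3.5
d_4 = 3
cx_5 = 5
cy_5 = 2
cz_5 = 2.5
r_5 = 1.5
cx_6 = 3.5
cy_6 = 3.5
cz_6 = 2
cx_7 = 7
cy_7 = 5
cz_7 = 7.5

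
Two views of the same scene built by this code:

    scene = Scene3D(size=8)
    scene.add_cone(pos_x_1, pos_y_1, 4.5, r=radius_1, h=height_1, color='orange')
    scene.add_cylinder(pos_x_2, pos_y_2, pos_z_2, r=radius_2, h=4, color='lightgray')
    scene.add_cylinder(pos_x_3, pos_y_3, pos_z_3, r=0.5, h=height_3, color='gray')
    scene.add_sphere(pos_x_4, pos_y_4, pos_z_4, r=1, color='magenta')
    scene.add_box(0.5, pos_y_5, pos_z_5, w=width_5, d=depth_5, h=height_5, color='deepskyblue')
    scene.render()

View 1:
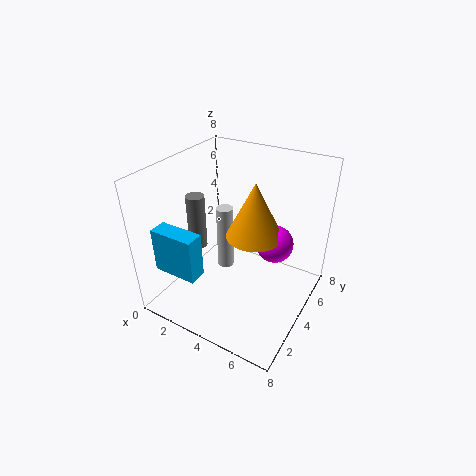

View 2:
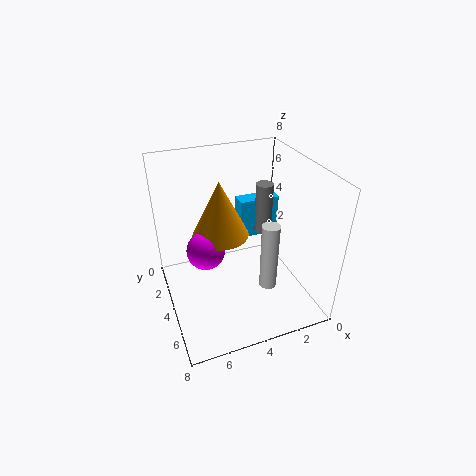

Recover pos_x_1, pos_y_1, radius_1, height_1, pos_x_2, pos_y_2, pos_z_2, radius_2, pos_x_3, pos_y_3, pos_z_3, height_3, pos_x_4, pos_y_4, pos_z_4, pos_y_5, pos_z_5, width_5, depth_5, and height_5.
pos_x_1 = 5
pos_y_1 = 4
radius_1 = 1.5
height_1 = 3
pos_x_2 = 2.5
pos_y_2 = 5
pos_z_2 = 1
radius_2 = 0.5
pos_x_3 = 2
pos_y_3 = 3
pos_z_3 = 3.5
height_3 = 3
pos_x_4 = 6
pos_y_4 = 4.5
pos_z_4 = 4
pos_y_5 = 1
pos_z_5 = 2.5
width_5 = 2.5
depth_5 = 1
height_5 = 2.5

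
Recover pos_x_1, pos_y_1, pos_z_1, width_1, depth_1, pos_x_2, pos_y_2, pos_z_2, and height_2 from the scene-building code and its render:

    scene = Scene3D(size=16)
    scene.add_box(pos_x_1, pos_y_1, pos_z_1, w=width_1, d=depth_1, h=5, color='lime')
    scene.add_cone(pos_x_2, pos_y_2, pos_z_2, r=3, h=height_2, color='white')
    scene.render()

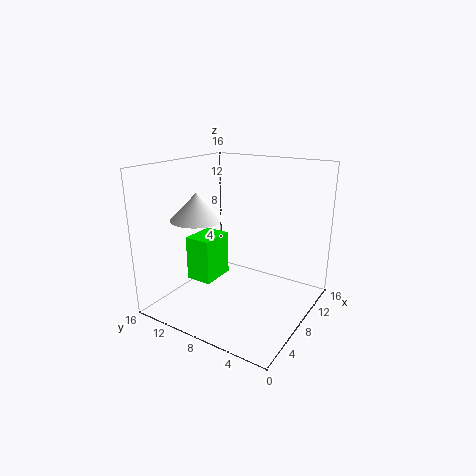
pos_x_1 = 5; pos_y_1 = 10; pos_z_1 = 3; width_1 = 4; depth_1 = 3; pos_x_2 = 6; pos_y_2 = 12; pos_z_2 = 10; height_2 = 3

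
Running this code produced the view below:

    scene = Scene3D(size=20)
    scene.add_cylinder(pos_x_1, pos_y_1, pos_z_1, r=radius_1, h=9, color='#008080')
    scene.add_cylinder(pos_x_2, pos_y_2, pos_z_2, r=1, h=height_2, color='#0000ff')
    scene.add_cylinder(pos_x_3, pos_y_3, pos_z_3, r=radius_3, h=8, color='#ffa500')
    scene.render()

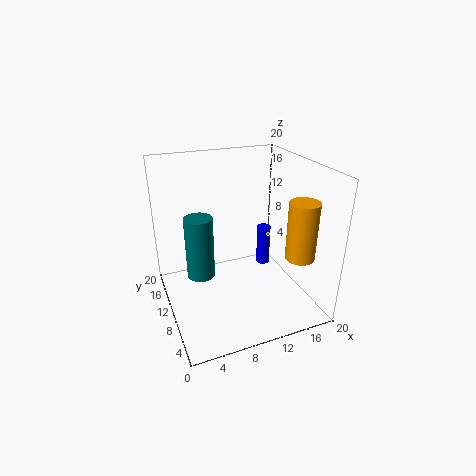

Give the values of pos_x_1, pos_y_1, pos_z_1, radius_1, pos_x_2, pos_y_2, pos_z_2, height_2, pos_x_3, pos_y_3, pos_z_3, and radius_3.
pos_x_1 = 5, pos_y_1 = 12, pos_z_1 = 4, radius_1 = 2, pos_x_2 = 15, pos_y_2 = 12, pos_z_2 = 4, height_2 = 6, pos_x_3 = 17, pos_y_3 = 5, pos_z_3 = 8, radius_3 = 2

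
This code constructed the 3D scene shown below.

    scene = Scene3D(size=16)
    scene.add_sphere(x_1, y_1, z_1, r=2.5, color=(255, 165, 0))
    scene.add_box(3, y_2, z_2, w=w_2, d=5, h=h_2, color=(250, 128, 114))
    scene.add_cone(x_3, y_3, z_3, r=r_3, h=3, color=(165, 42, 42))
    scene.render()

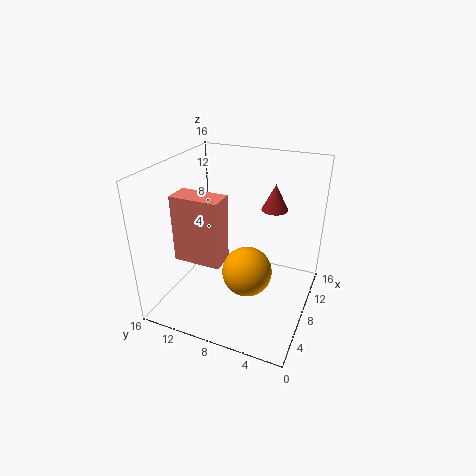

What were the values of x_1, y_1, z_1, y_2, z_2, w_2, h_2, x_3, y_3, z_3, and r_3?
x_1 = 4.5
y_1 = 5.5
z_1 = 6.5
y_2 = 8
z_2 = 7
w_2 = 2.5
h_2 = 7
x_3 = 11.5
y_3 = 5
z_3 = 10.5
r_3 = 1.5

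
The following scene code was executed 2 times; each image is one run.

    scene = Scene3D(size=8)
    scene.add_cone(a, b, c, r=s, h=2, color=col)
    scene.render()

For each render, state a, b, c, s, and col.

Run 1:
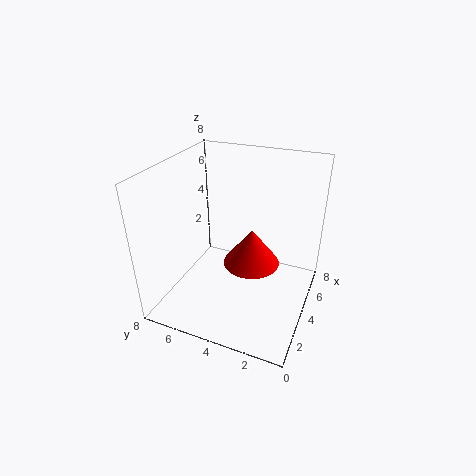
a = 3.5; b = 3; c = 3; s = 1.5; col = 'red'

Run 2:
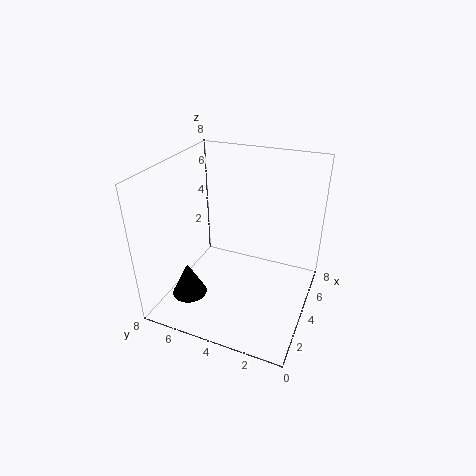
a = 2.5; b = 6.5; c = 0.5; s = 1; col = 'black'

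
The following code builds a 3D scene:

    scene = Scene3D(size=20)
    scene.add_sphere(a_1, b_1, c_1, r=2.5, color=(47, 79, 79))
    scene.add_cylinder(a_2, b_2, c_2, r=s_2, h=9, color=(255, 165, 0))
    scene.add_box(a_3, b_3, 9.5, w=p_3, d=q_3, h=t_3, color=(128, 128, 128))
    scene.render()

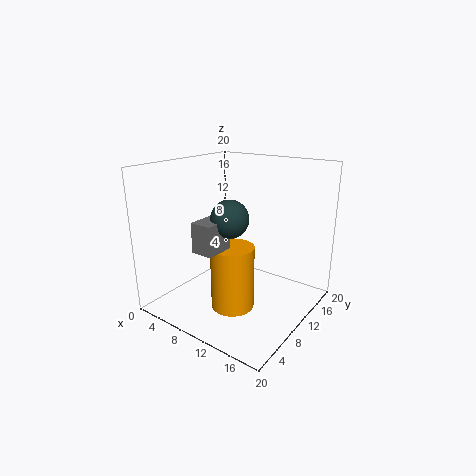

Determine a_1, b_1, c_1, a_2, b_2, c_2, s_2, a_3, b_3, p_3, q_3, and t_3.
a_1 = 10.5; b_1 = 7.5; c_1 = 13.5; a_2 = 10.5; b_2 = 8; c_2 = 0.5; s_2 = 3; a_3 = 7.5; b_3 = 3.5; p_3 = 3; q_3 = 4; t_3 = 4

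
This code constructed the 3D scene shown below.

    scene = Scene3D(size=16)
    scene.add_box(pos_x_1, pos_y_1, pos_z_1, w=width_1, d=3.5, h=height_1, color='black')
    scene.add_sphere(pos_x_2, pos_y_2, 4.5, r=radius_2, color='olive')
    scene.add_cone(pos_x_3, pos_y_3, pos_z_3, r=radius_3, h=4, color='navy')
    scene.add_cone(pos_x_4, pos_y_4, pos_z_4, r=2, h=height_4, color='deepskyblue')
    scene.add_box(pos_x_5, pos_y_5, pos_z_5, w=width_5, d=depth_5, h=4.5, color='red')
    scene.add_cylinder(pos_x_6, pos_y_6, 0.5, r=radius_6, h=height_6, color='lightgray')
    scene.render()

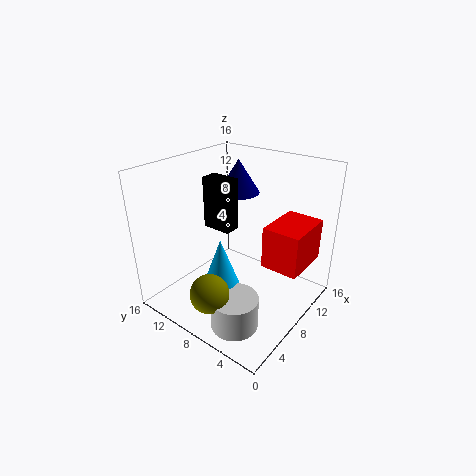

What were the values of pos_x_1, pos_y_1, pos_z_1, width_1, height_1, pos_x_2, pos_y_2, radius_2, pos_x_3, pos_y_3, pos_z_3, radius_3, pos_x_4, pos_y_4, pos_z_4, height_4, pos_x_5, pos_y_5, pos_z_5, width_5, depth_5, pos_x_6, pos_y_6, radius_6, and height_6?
pos_x_1 = 8
pos_y_1 = 9.5
pos_z_1 = 8
width_1 = 2
height_1 = 6
pos_x_2 = 2
pos_y_2 = 7
radius_2 = 2
pos_x_3 = 12
pos_y_3 = 11
pos_z_3 = 11.5
radius_3 = 2.5
pos_x_4 = 5
pos_y_4 = 8
pos_z_4 = 3.5
height_4 = 5.5
pos_x_5 = 7.5
pos_y_5 = 0.5
pos_z_5 = 6
width_5 = 5.5
depth_5 = 4
pos_x_6 = 3.5
pos_y_6 = 5
radius_6 = 2.5
height_6 = 3.5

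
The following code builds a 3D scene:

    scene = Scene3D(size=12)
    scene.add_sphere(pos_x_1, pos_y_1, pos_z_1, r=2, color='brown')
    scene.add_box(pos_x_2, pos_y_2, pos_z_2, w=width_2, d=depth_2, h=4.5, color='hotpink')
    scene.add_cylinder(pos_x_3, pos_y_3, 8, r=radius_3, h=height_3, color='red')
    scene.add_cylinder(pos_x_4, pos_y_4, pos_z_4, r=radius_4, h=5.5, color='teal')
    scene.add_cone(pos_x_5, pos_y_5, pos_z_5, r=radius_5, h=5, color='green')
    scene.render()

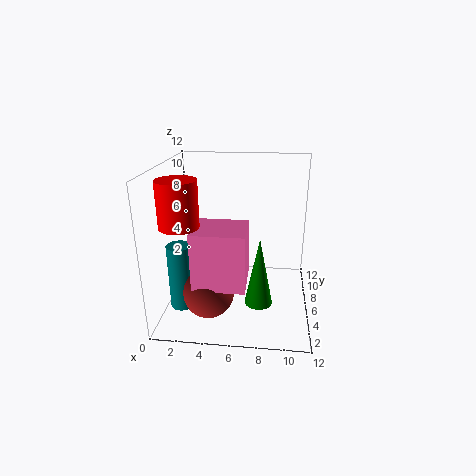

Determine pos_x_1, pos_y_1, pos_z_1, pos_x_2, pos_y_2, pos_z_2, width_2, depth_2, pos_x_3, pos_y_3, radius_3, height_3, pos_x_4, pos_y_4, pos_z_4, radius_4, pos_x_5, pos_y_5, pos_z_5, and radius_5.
pos_x_1 = 4
pos_y_1 = 3
pos_z_1 = 2.5
pos_x_2 = 3
pos_y_2 = 1.5
pos_z_2 = 3.5
width_2 = 4
depth_2 = 3.5
pos_x_3 = 2
pos_y_3 = 3
radius_3 = 1.5
height_3 = 3.5
pos_x_4 = 1.5
pos_y_4 = 4
pos_z_4 = 0.5
radius_4 = 1
pos_x_5 = 8
pos_y_5 = 1.5
pos_z_5 = 3
radius_5 = 1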